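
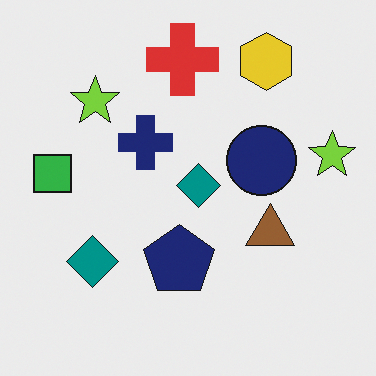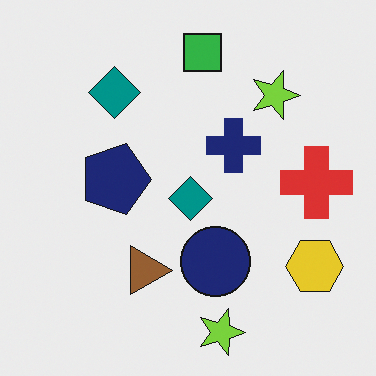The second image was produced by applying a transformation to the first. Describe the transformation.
The image was rotated 90° clockwise.

The yellow hexagon sits in the top-right of the first image and the bottom-right of the second — consistent with a whole-image 90° clockwise rotation.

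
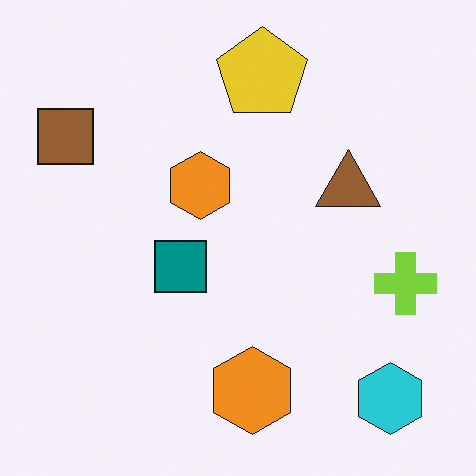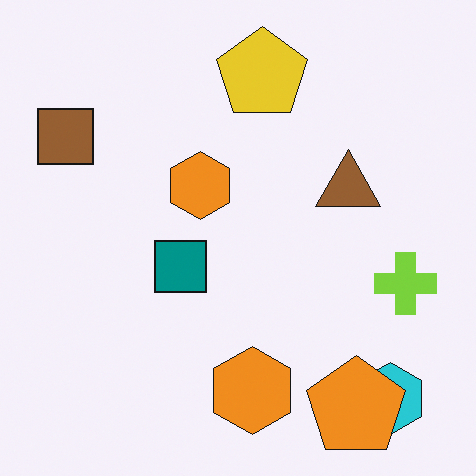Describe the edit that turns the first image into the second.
The transformation is: overlaid with an additional orange pentagon.

An orange pentagon appears in the second image that is absent from the first.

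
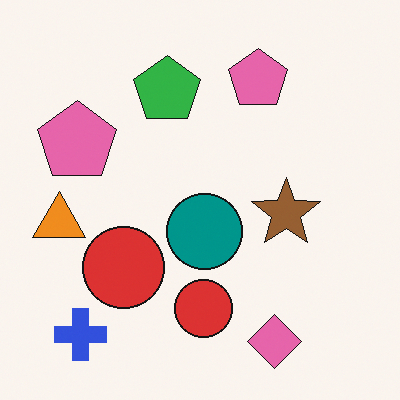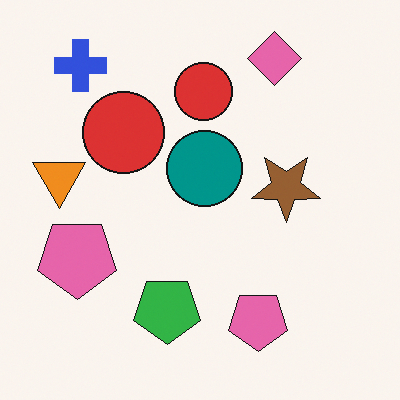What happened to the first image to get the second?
Flipped vertically (top ↔ bottom).

The pink diamond is in the bottom-right of the first image and the top-right of the second — shapes on opposite sides of the horizontal midline have swapped in a mirror flip.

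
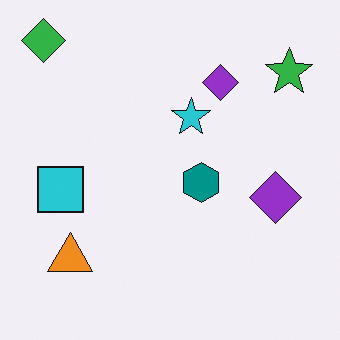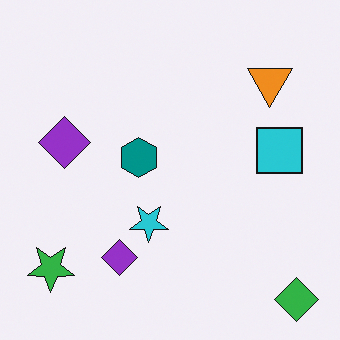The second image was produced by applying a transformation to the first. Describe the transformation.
It was rotated 180°.

The green diamond sits in the top-left of the first image and the bottom-right of the second — consistent with a whole-image 180° rotation.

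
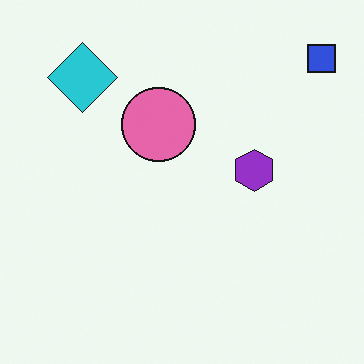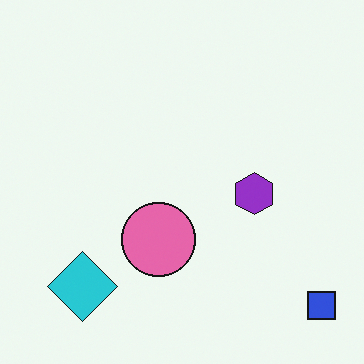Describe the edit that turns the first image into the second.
The transformation is: flipped vertically (top ↔ bottom).

The blue square is in the top-right of the first image and the bottom-right of the second — shapes on opposite sides of the horizontal midline have swapped in a mirror flip.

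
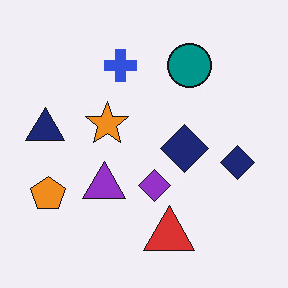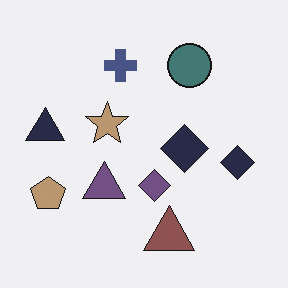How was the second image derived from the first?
The second image is the first heavily desaturated.

All colors are more muted and greyish — a global saturation change.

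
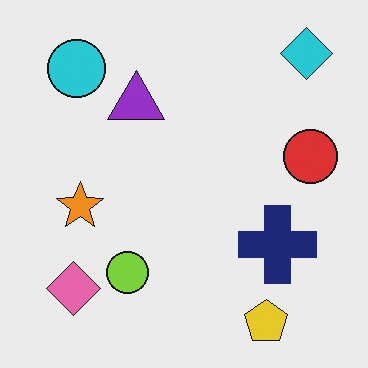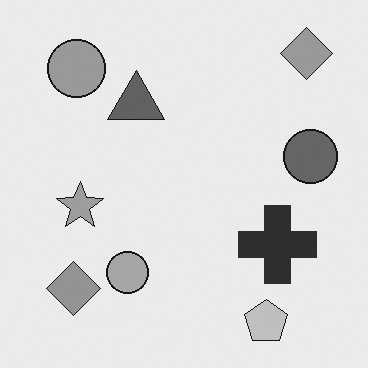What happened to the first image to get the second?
It was converted to grayscale.

All color is removed — every shape is now a shade of grey.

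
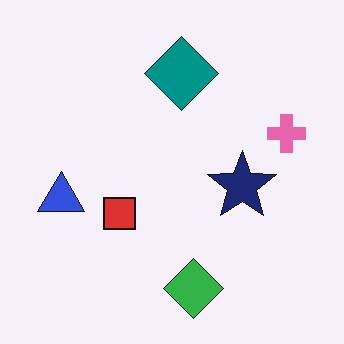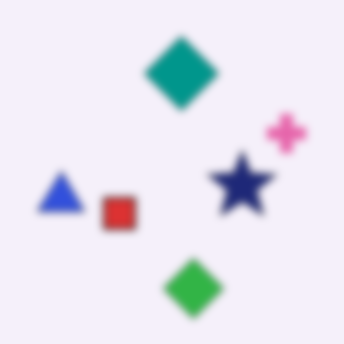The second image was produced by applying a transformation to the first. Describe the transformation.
The transformation is: moderately blurred.

Shape edges and outlines are uniformly softened across the whole image.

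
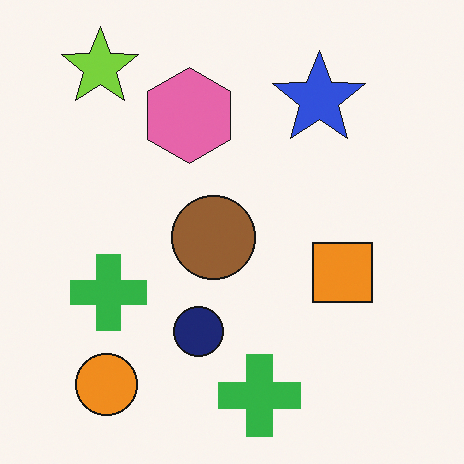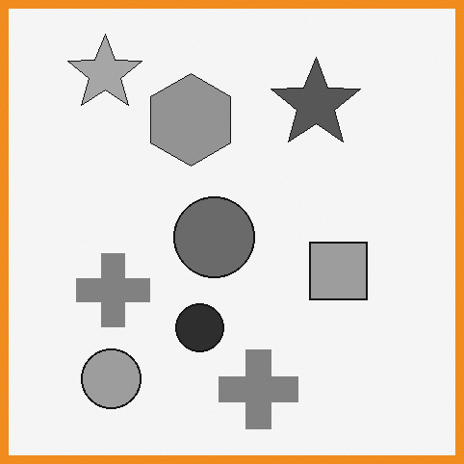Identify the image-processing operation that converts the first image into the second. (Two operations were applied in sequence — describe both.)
It was converted to grayscale, then framed with a orange border.

All color is removed — every shape is now a shade of grey. A solid orange frame runs around the edge of the second image, with the content slightly shrunk inside it.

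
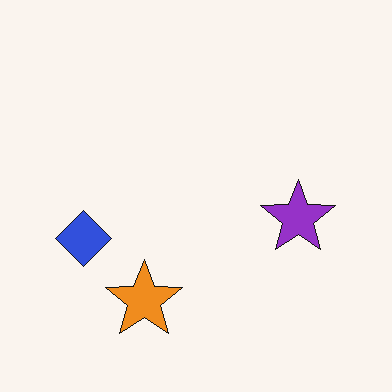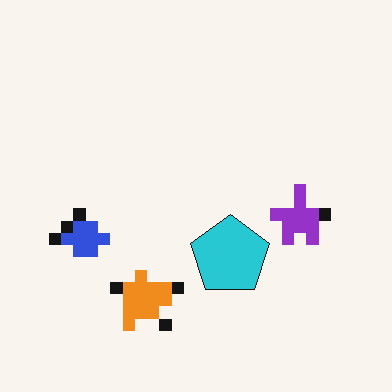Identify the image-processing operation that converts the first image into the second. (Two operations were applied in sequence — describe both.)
This is the original image coarsely pixelated, then overlaid with an additional cyan pentagon.

Shapes are reduced to large square blocks; fine edges and outlines are lost — a downscale-then-upscale (mosaic) effect. A cyan pentagon appears in the second image that is absent from the first.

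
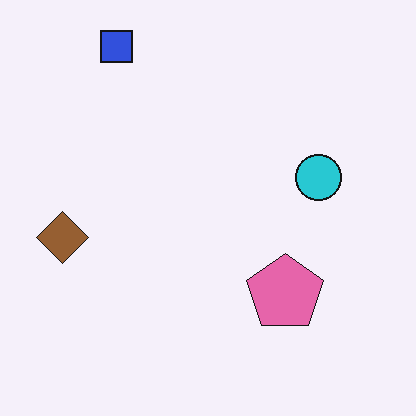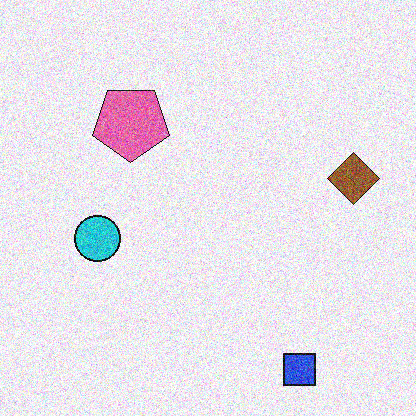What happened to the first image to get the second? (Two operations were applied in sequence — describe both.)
Degraded with heavy additive noise, then rotated 180°.

Random speckle covers the whole image, including the flat background. The blue square sits in the top-left of the first image and the bottom-right of the second — consistent with a whole-image 180° rotation.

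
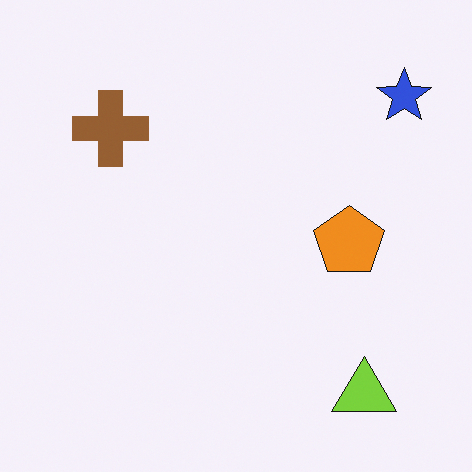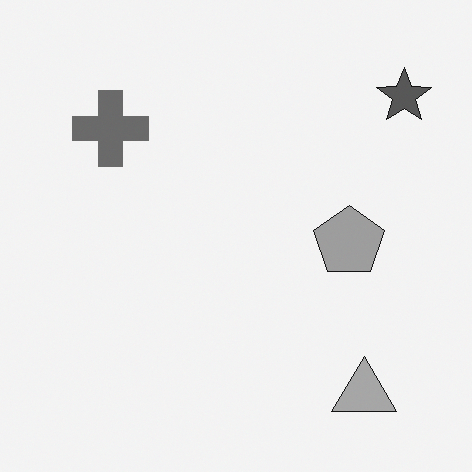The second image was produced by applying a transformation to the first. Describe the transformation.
The transformation is: converted to grayscale.

All color is removed — every shape is now a shade of grey.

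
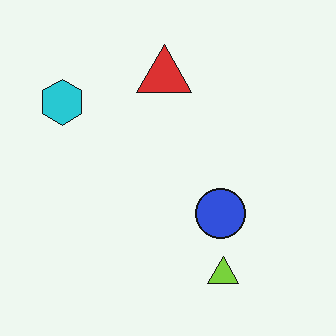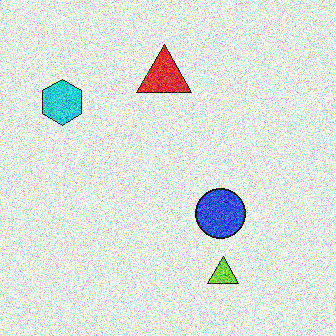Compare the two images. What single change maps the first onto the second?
It was degraded with strong gaussian noise.

Random speckle covers the whole image, including the flat background.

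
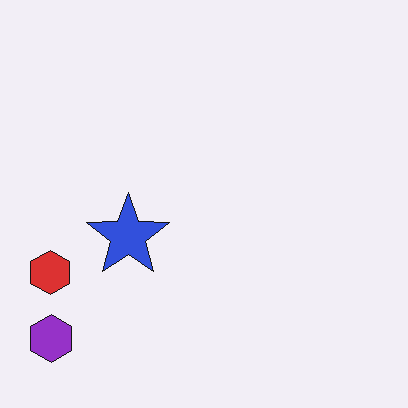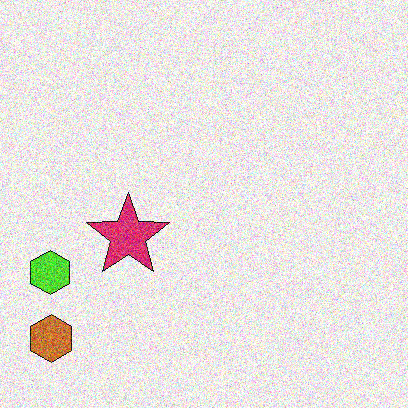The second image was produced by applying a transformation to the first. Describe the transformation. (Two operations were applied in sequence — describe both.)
The transformation is: hue-shifted noticeably, then degraded with a thick layer of grain.

Every shape's color has rotated by the same amount around the hue wheel — a uniform hue shift. Random speckle covers the whole image, including the flat background.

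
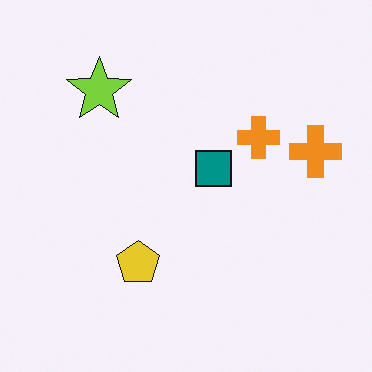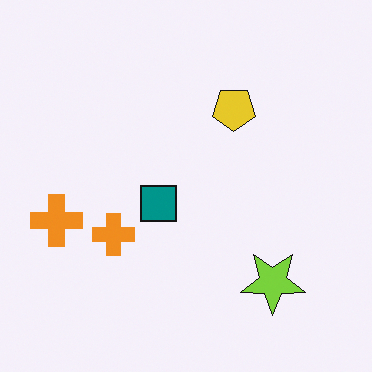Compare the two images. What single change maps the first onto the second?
Rotated 180°.

The lime star sits in the top-left of the first image and the bottom-right of the second — consistent with a whole-image 180° rotation.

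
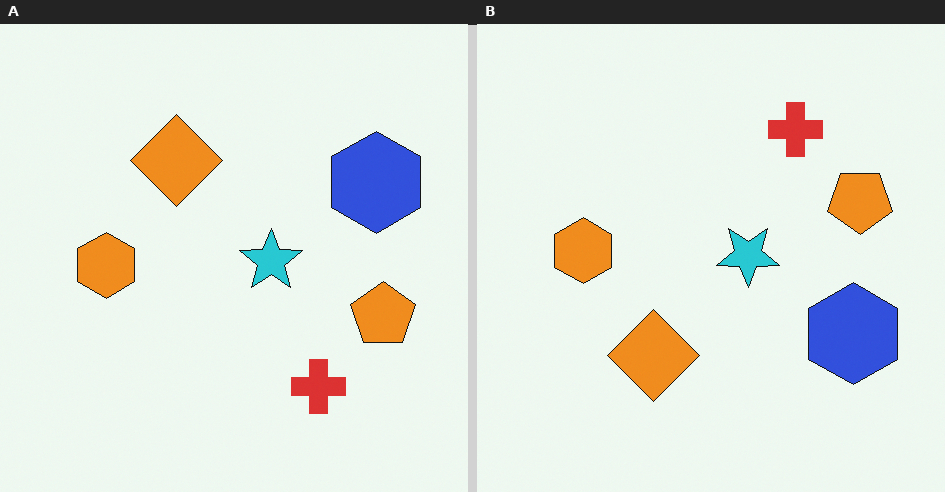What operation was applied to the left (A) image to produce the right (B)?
The transformation is: flipped vertically (top ↔ bottom).

The red cross is in the bottom-right of the left (A) image and the top-right of the right (B) — shapes on opposite sides of the horizontal midline have swapped in a mirror flip.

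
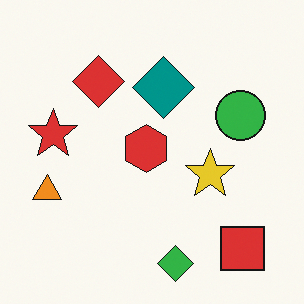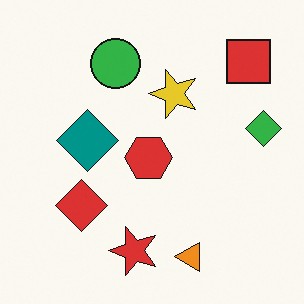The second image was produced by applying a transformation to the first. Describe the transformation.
The image was rotated 90° counter-clockwise.

The red square sits in the bottom-right of the first image and the top-right of the second — consistent with a whole-image 90° counter-clockwise rotation.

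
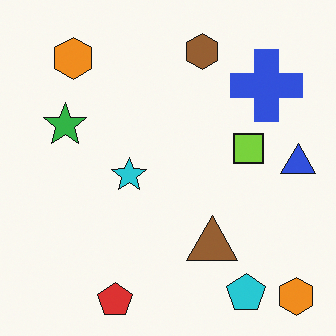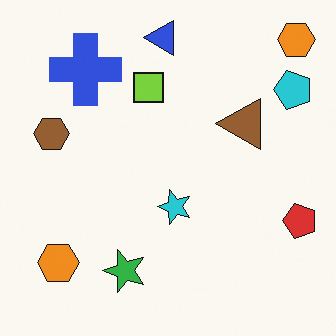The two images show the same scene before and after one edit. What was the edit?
The transformation is: rotated 90° counter-clockwise.

The cyan pentagon sits in the bottom-right of the first image and the top-right of the second — consistent with a whole-image 90° counter-clockwise rotation.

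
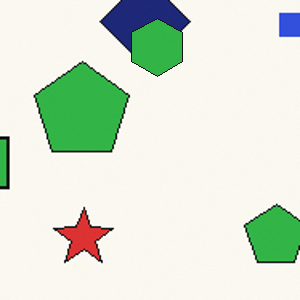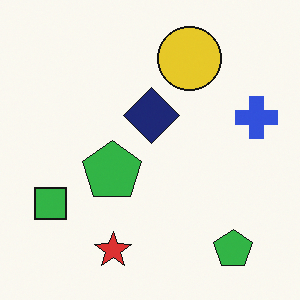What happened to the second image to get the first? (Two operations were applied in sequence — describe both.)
The image was cropped to a modestly smaller region and rescaled, then overlaid with an additional green hexagon.

The visible shapes are larger and the field of view is narrower; shapes near the original edges may be partly or wholly outside the frame — a crop-and-rescale. A green hexagon appears in the first image that is absent from the second.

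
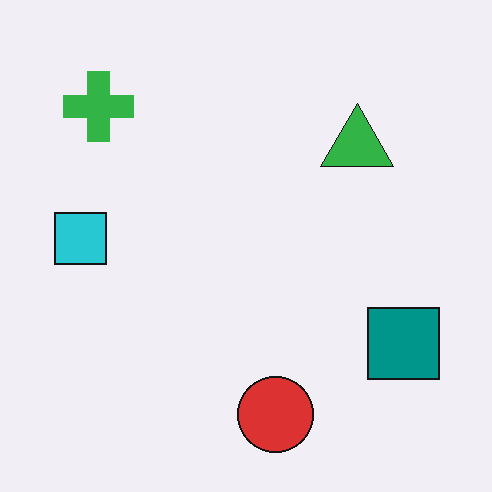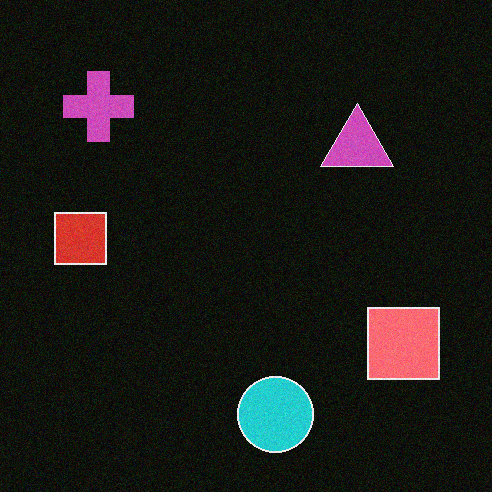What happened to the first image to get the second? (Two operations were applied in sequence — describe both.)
This is the original image degraded with subtle gaussian noise, then color-inverted (negative).

Random speckle covers the whole image, including the flat background. The light background has become dark and every shape's color is its complement — a photographic negative.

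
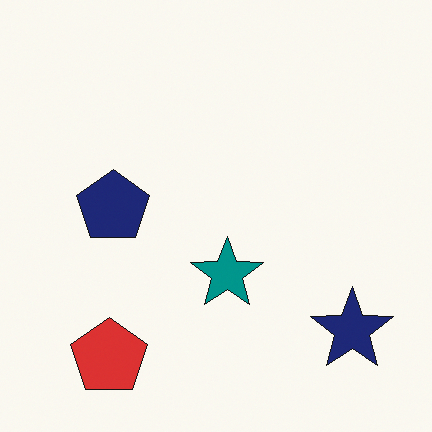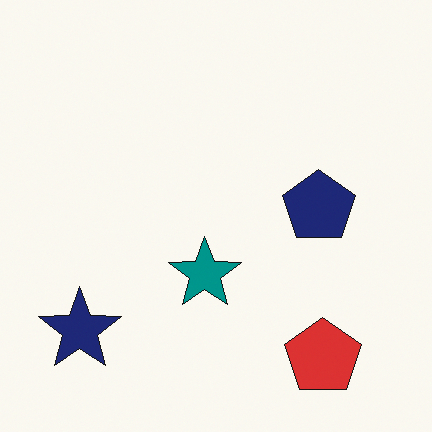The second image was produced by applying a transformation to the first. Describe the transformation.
The second image is the first flipped horizontally (left ↔ right).

The navy star is in the bottom-right of the first image and the bottom-left of the second — shapes on opposite sides of the vertical midline have swapped in a mirror flip.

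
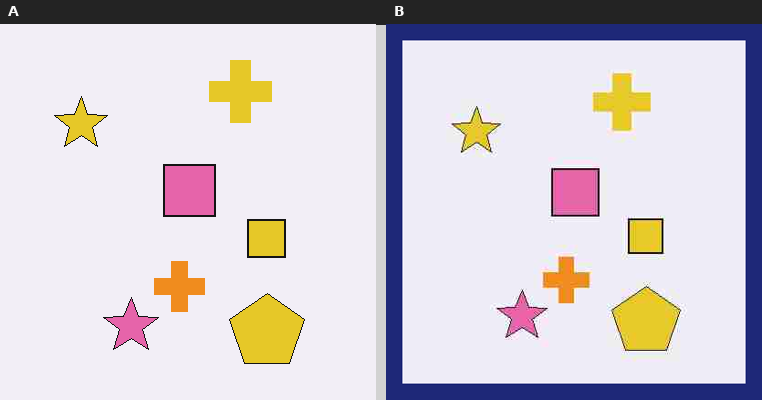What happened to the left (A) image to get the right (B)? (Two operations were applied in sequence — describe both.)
It was heavily JPEG-compressed with obvious blocking artifacts, then framed with a navy border.

Blocky 8×8 compression artifacts appear around shape edges and the flat background shows ringing — characteristic JPEG degradation. A solid navy frame runs around the edge of the right (B) image, with the content slightly shrunk inside it.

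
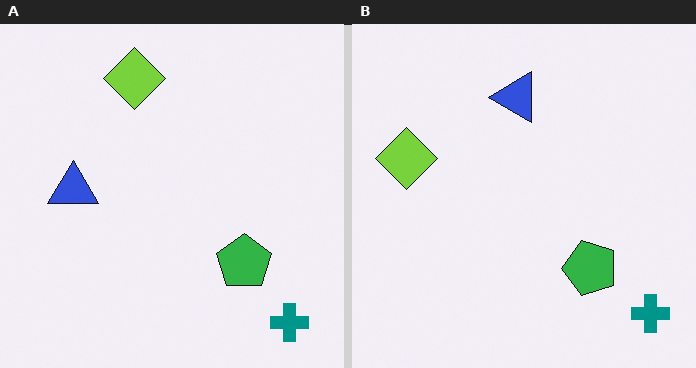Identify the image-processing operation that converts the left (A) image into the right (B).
The right (B) image is the left (A) transposed (reflected across the top-left ↔ bottom-right diagonal).

Shapes have swapped their row and column positions — what was in the top-right is now in the bottom-left — a diagonal reflection.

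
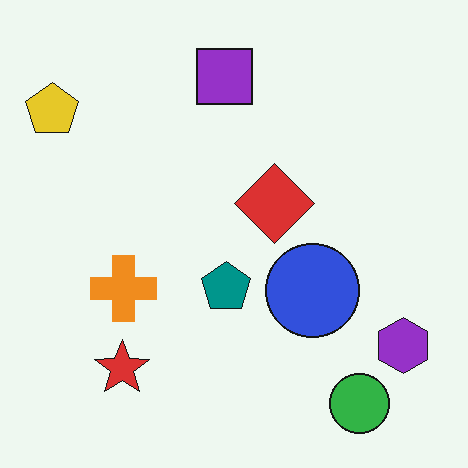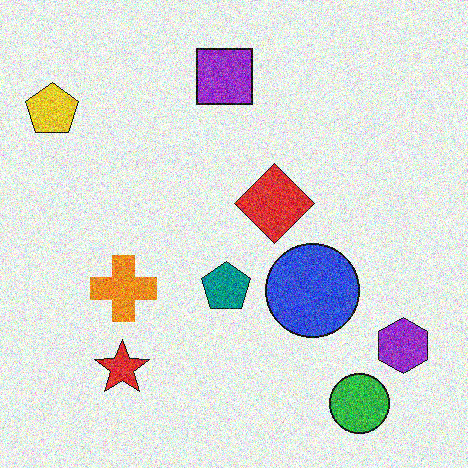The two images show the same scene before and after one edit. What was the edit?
The second image is the first degraded with a thick layer of grain.

Random speckle covers the whole image, including the flat background.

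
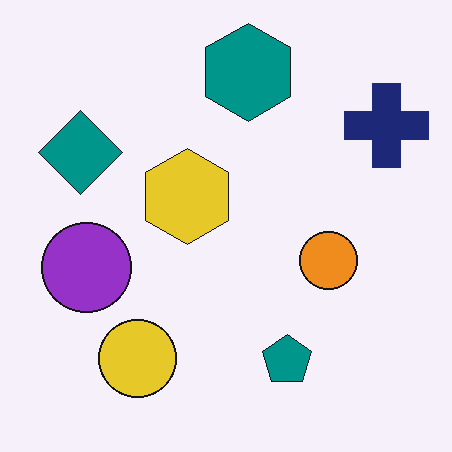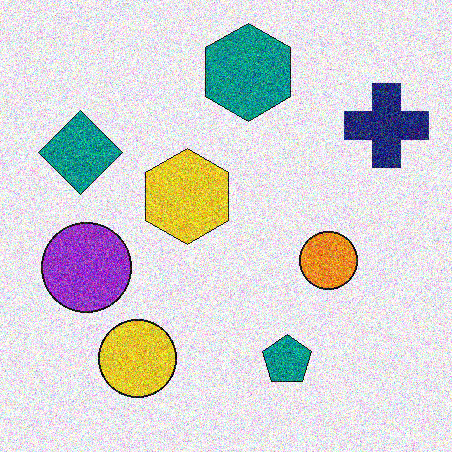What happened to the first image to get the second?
Degraded with strong gaussian noise.

Random speckle covers the whole image, including the flat background.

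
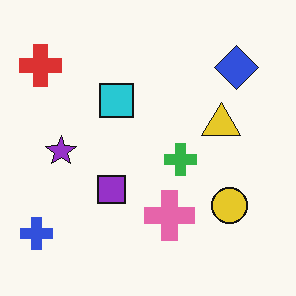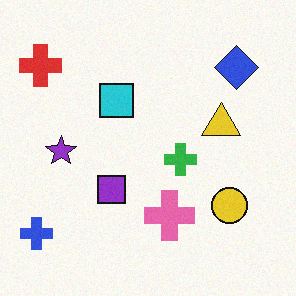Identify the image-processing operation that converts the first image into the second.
It was degraded with subtle gaussian noise.

Random speckle covers the whole image, including the flat background.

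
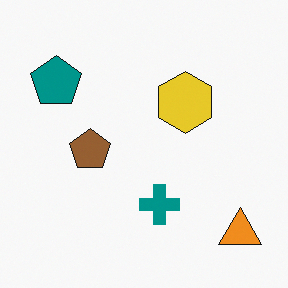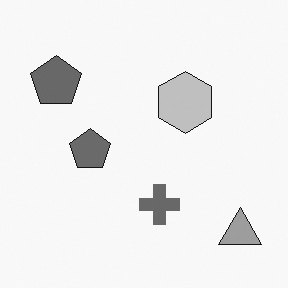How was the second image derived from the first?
The image was converted to grayscale.

All color is removed — every shape is now a shade of grey.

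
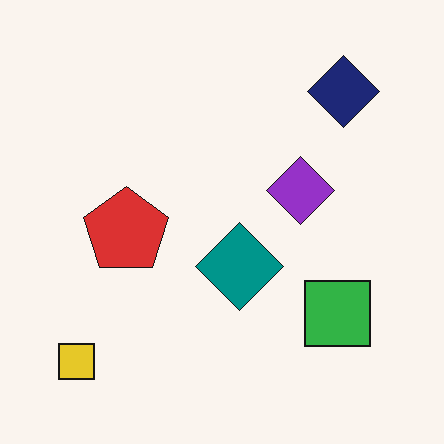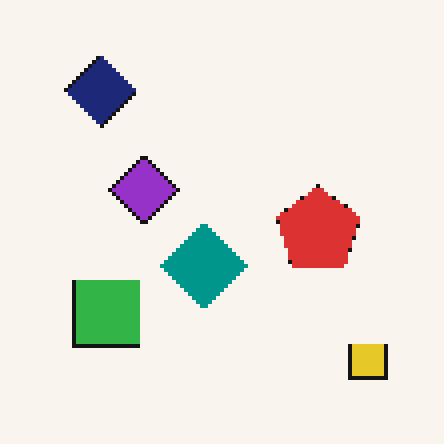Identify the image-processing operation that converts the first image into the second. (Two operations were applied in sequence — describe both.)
The image was lightly pixelated (a mild mosaic effect), then flipped horizontally (left ↔ right).

Shapes are reduced to large square blocks; fine edges and outlines are lost — a downscale-then-upscale (mosaic) effect. The yellow square is in the bottom-left of the first image and the bottom-right of the second — shapes on opposite sides of the vertical midline have swapped in a mirror flip.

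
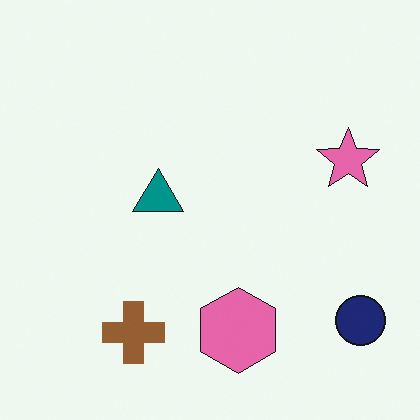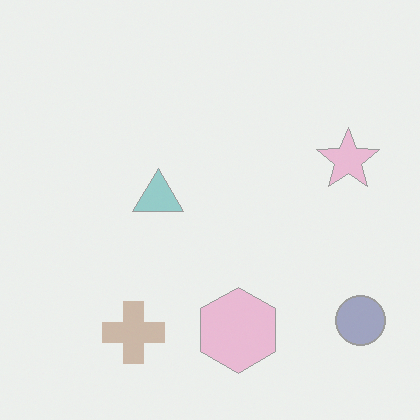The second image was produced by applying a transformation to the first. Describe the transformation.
This is the original image washed out (contrast reduced).

Tones are pushed toward mid-grey across the whole image — a global contrast change.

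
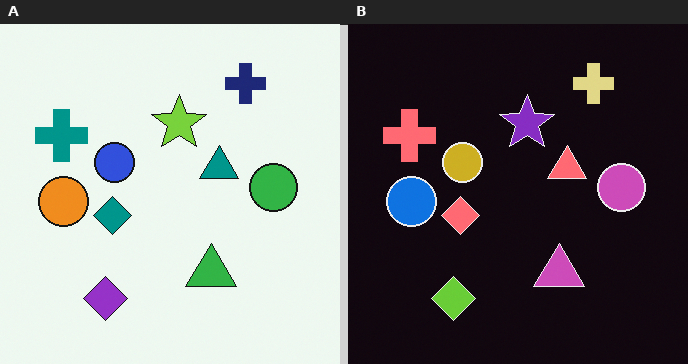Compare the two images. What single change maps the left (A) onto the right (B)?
The image was color-inverted (negative).

The light background has become dark and every shape's color is its complement — a photographic negative.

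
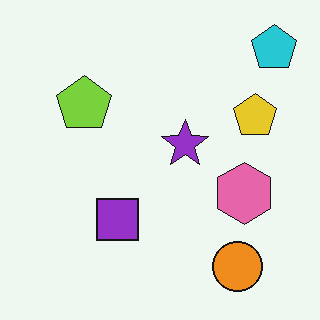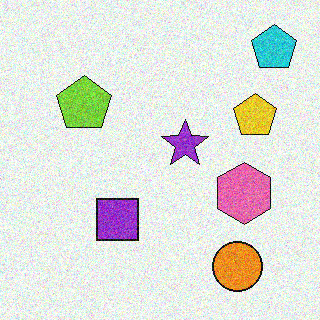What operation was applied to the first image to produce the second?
It was degraded with moderate additive noise.

Random speckle covers the whole image, including the flat background.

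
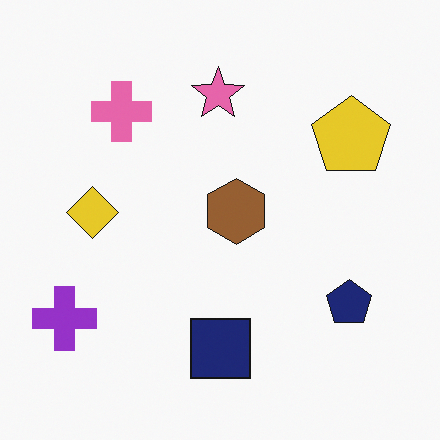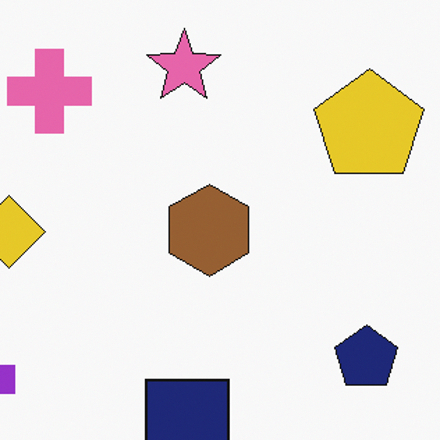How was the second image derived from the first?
This is the original image cropped to a modestly smaller region and rescaled.

The visible shapes are larger and the field of view is narrower; shapes near the original edges may be partly or wholly outside the frame — a crop-and-rescale.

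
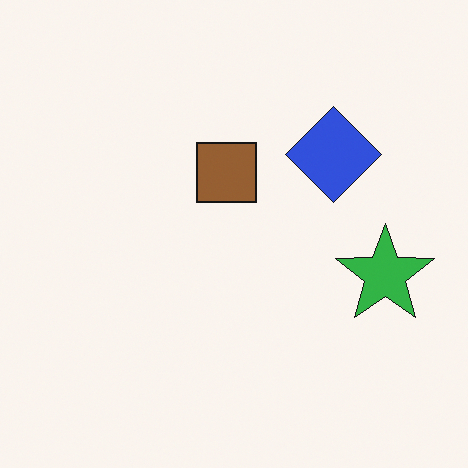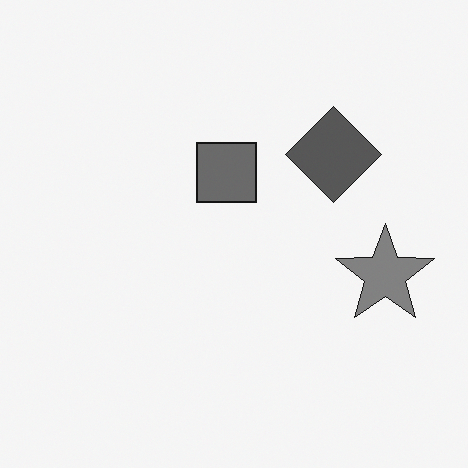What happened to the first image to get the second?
This is the original image converted to grayscale.

All color is removed — every shape is now a shade of grey.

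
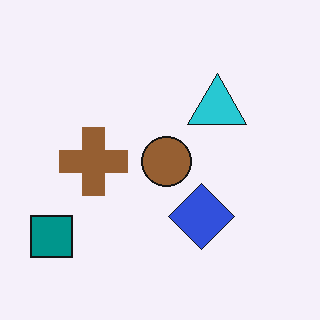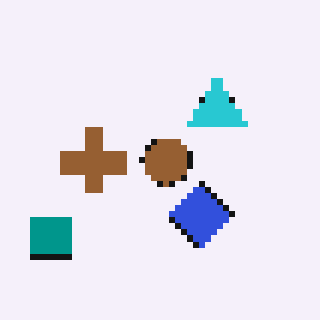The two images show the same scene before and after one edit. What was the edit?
It was pixelated into visible square blocks.

Shapes are reduced to large square blocks; fine edges and outlines are lost — a downscale-then-upscale (mosaic) effect.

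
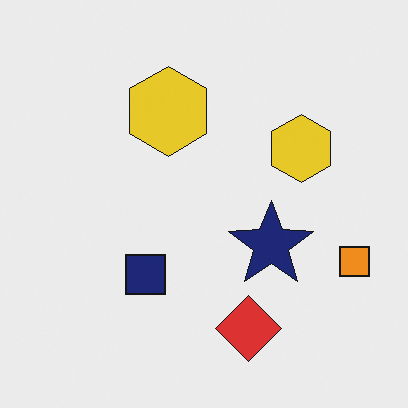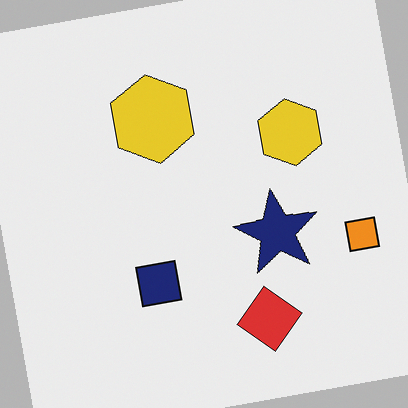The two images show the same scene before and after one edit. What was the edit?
Rotated counter-clockwise by a small amount.

Every shape is tilted by the same angle and the image corners show triangular fill wedges — a whole-image rotation by a non-right angle.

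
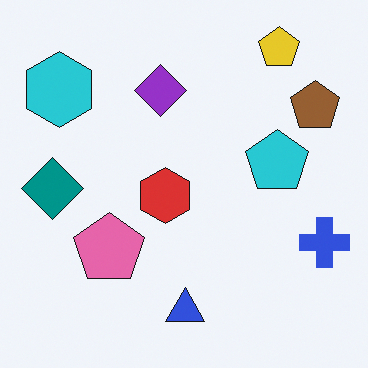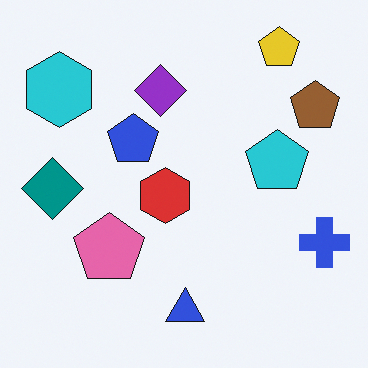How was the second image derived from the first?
This is the original image overlaid with an additional blue pentagon.

A blue pentagon appears in the second image that is absent from the first.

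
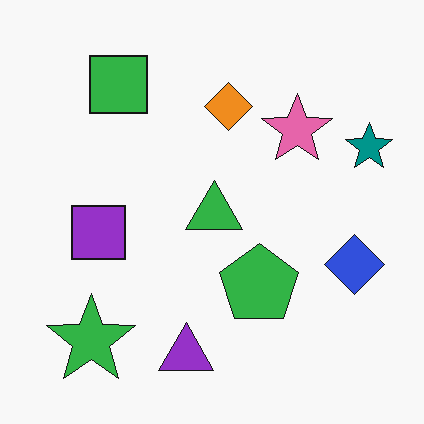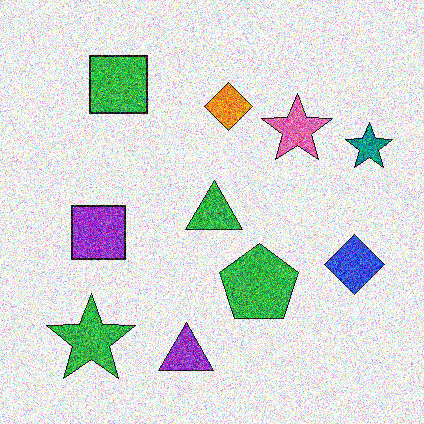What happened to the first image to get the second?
The second image is the first degraded with a thick layer of grain.

Random speckle covers the whole image, including the flat background.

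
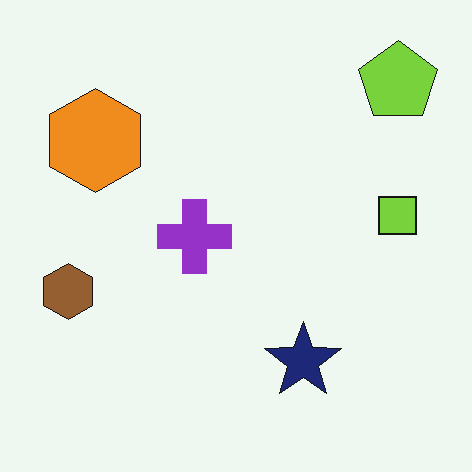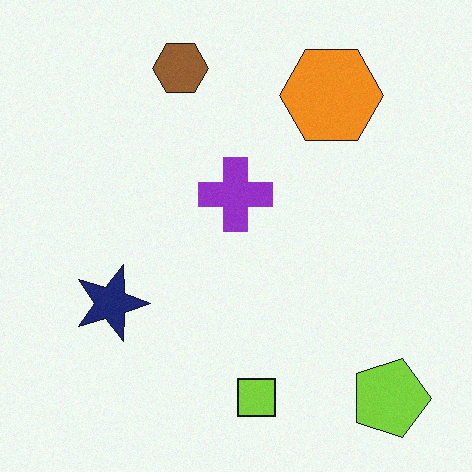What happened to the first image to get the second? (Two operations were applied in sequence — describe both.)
It was rotated 90° clockwise, then degraded with a light layer of grain.

The lime pentagon sits in the top-right of the first image and the bottom-right of the second — consistent with a whole-image 90° clockwise rotation. Random speckle covers the whole image, including the flat background.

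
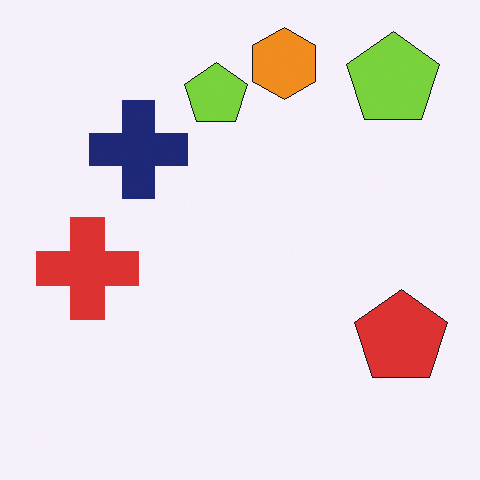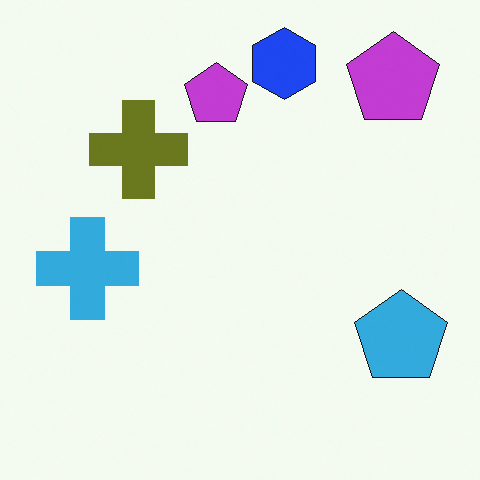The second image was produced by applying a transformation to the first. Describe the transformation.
The image was hue-shifted by a large amount.

Every shape's color has rotated by the same amount around the hue wheel — a uniform hue shift.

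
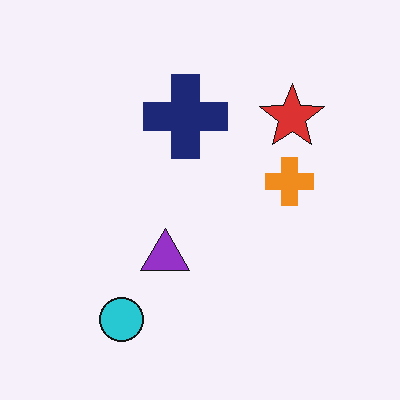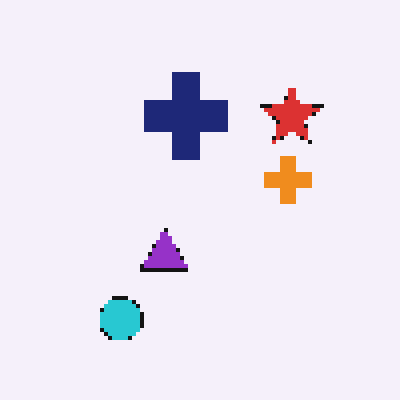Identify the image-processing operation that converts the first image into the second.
Lightly pixelated (a mild mosaic effect).

Shapes are reduced to large square blocks; fine edges and outlines are lost — a downscale-then-upscale (mosaic) effect.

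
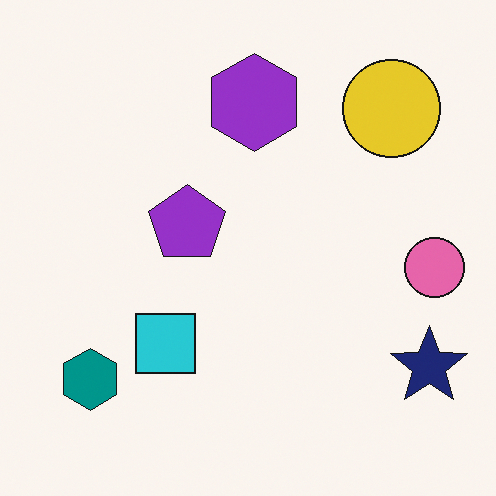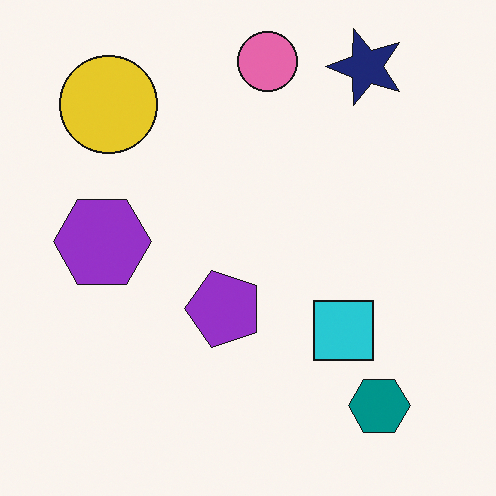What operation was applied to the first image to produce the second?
The transformation is: rotated 90° counter-clockwise.

The navy star sits in the bottom-right of the first image and the top-right of the second — consistent with a whole-image 90° counter-clockwise rotation.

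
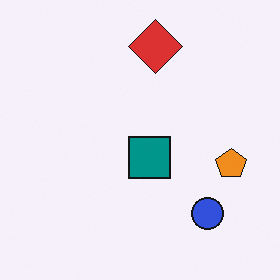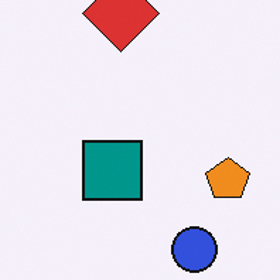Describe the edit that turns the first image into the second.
Cropped to a modestly smaller region and rescaled.

The visible shapes are larger and the field of view is narrower; shapes near the original edges may be partly or wholly outside the frame — a crop-and-rescale.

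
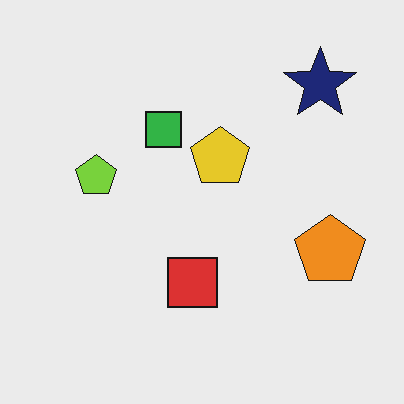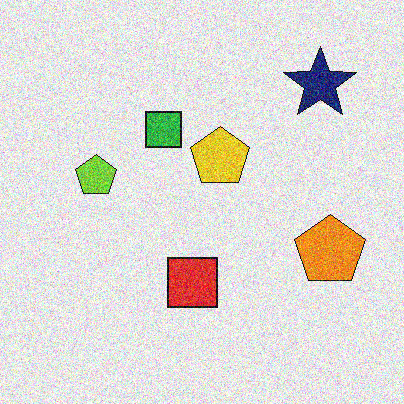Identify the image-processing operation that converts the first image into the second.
The transformation is: degraded with strong gaussian noise.

Random speckle covers the whole image, including the flat background.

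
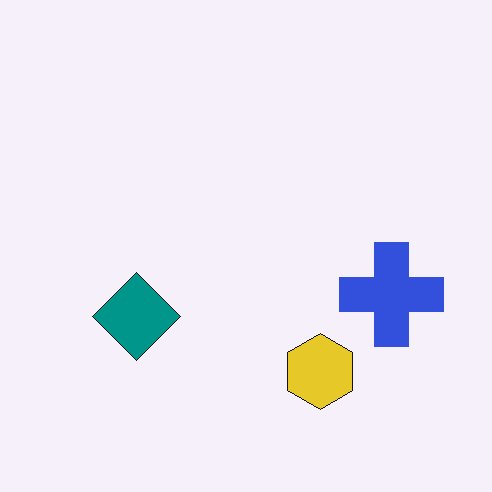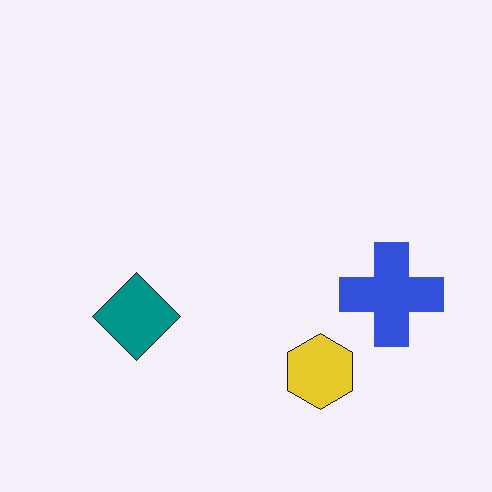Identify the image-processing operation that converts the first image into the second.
This is the original image JPEG-compressed with visible artifacts.

Blocky 8×8 compression artifacts appear around shape edges and the flat background shows ringing — characteristic JPEG degradation.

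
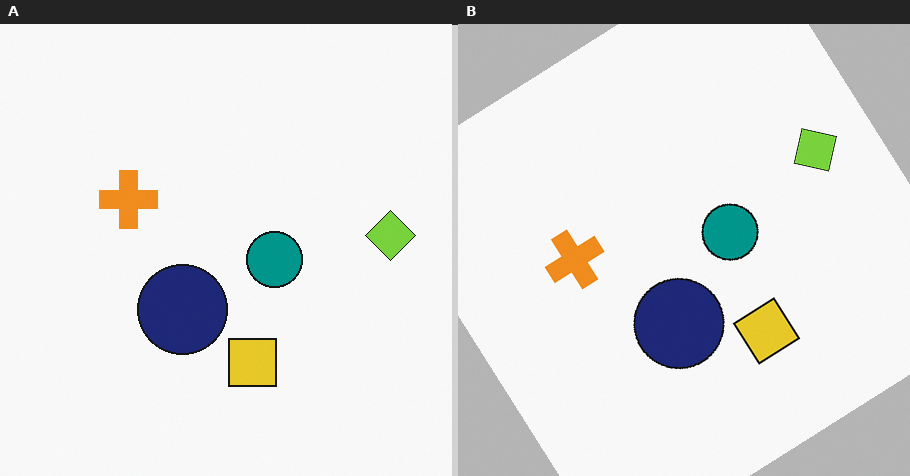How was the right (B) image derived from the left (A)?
It was rotated counter-clockwise by a large amount — several tens of degrees.

Every shape is tilted by the same angle and the image corners show triangular fill wedges — a whole-image rotation by a non-right angle.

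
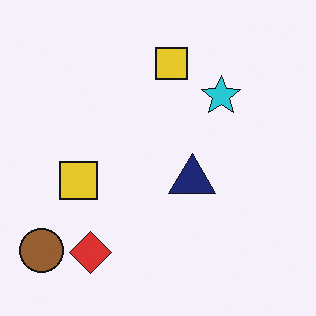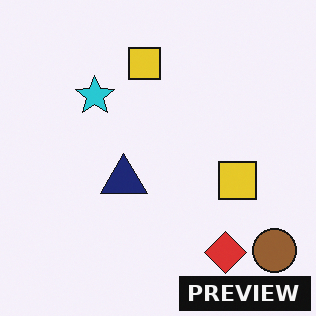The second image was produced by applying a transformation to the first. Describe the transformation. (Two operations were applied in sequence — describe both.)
This is the original image flipped horizontally (left ↔ right), then watermarked with the text "PREVIEW" in the lower-right corner.

The brown circle is in the bottom-left of the first image and the bottom-right of the second — shapes on opposite sides of the vertical midline have swapped in a mirror flip. A dark label reading "PREVIEW" appears in the lower-right corner.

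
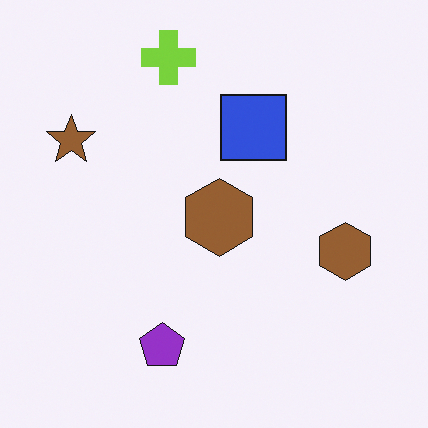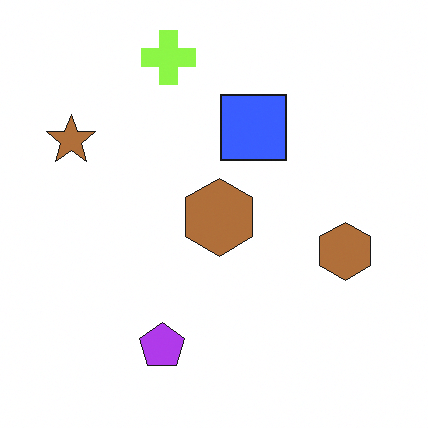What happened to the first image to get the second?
It was brightened a little.

Every pixel — background and shapes alike — is uniformly brightened.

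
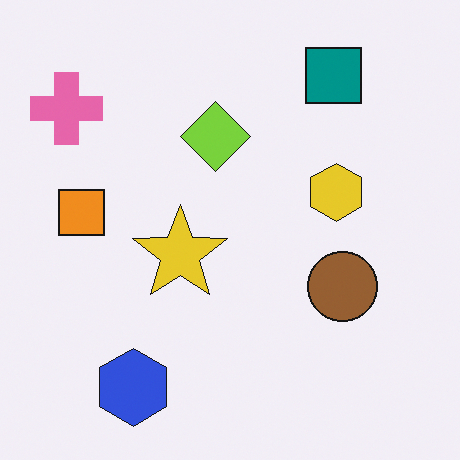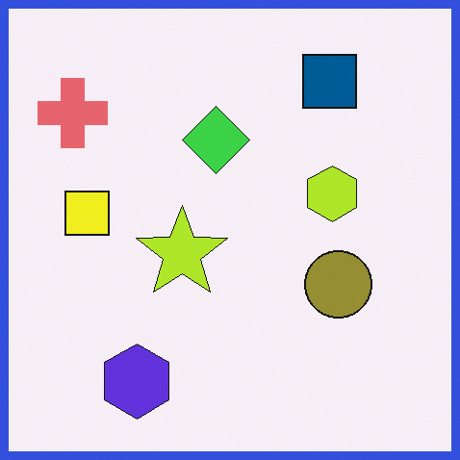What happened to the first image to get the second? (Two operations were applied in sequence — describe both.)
It was hue-shifted by a small amount, then framed with a blue border.

Every shape's color has rotated by the same amount around the hue wheel — a uniform hue shift. A solid blue frame runs around the edge of the second image, with the content slightly shrunk inside it.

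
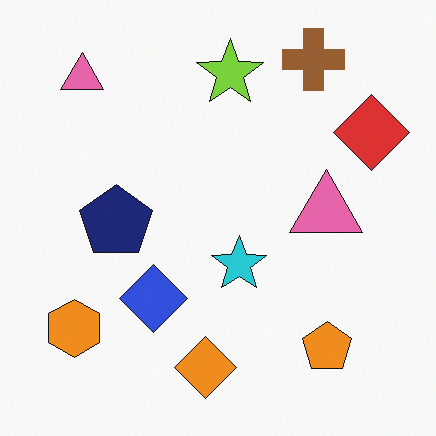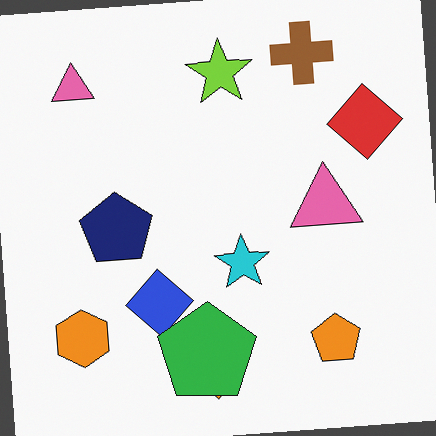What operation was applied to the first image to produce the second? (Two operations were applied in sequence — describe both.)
Rotated counter-clockwise by a small amount, then overlaid with an additional green pentagon.

Every shape is tilted by the same angle and the image corners show triangular fill wedges — a whole-image rotation by a non-right angle. A green pentagon appears in the second image that is absent from the first.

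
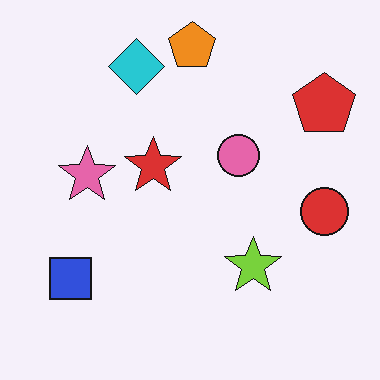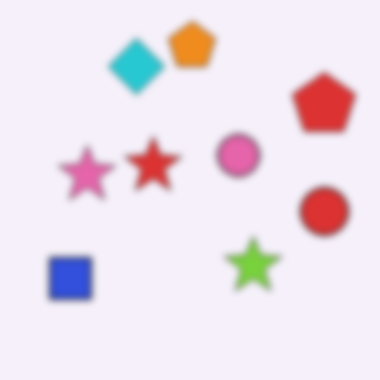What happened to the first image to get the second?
Noticeably gaussian-blurred.

Shape edges and outlines are uniformly softened across the whole image.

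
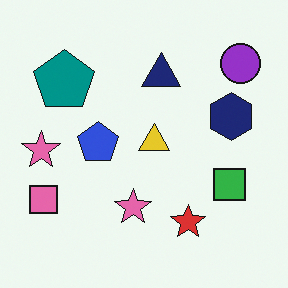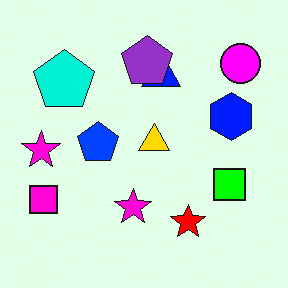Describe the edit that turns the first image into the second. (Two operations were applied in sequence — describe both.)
The image was heavily oversaturated, then overlaid with an additional purple pentagon.

All colors are more vivid — a global saturation change. A purple pentagon appears in the second image that is absent from the first.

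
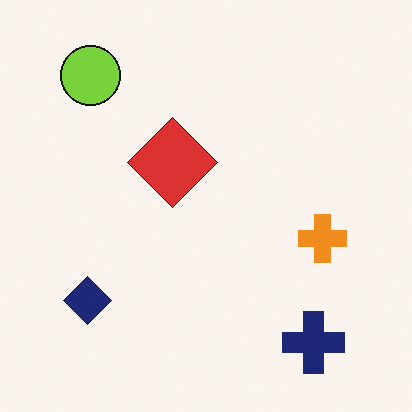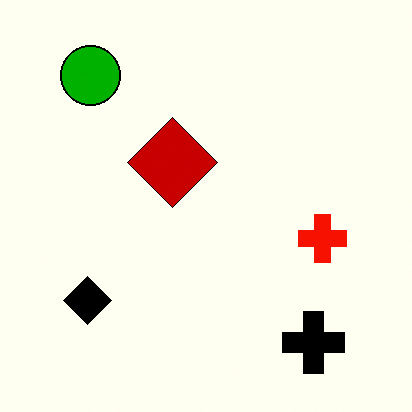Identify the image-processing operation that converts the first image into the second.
This is the original image given much higher contrast.

Tones are pushed away from mid-grey across the whole image — a global contrast change.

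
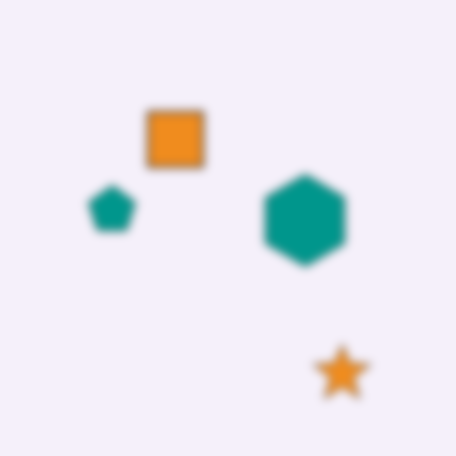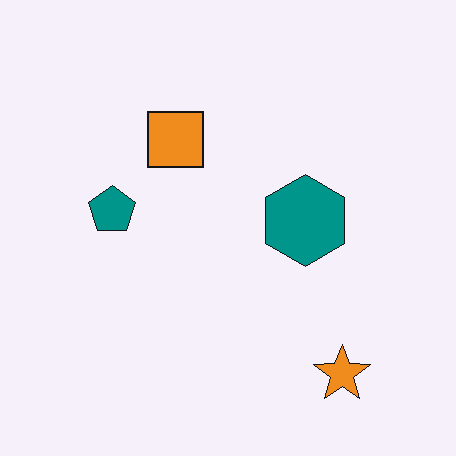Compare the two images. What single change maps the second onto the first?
Noticeably gaussian-blurred.

Shape edges and outlines are uniformly softened across the whole image.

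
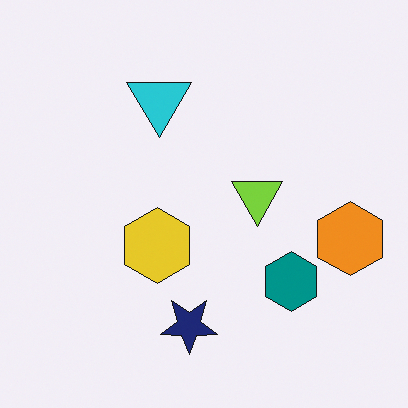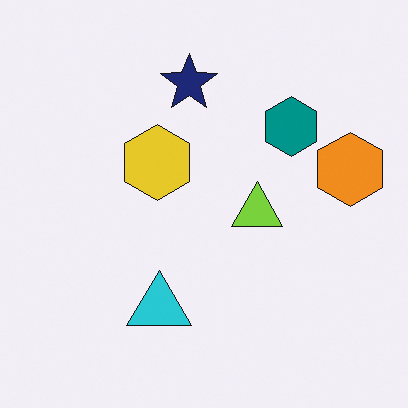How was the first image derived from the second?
The first image is the second flipped vertically (top ↔ bottom).

The navy star is in the top of the second image and the bottom of the first — shapes on opposite sides of the horizontal midline have swapped in a mirror flip.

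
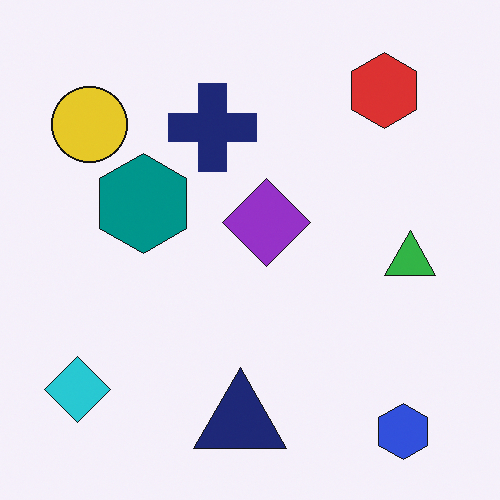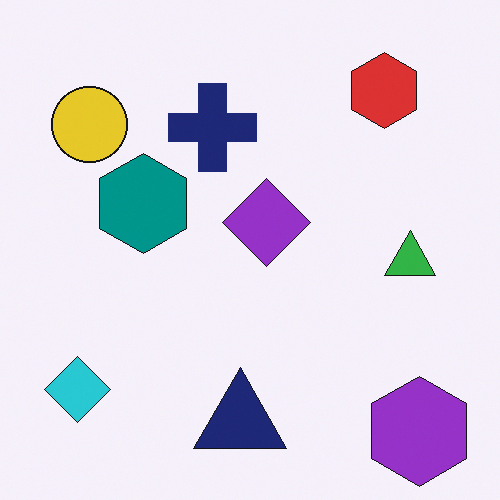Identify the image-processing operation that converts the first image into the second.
This is the original image overlaid with an additional purple hexagon.

A purple hexagon appears in the second image that is absent from the first.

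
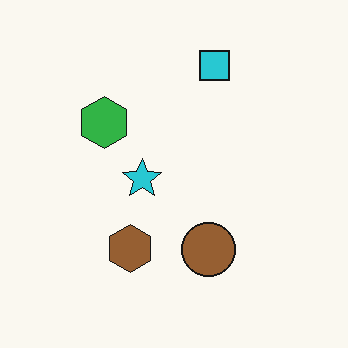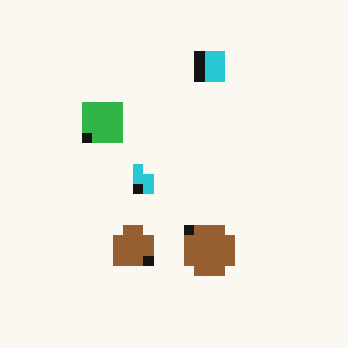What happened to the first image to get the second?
The transformation is: heavily pixelated into large blocks.

Shapes are reduced to large square blocks; fine edges and outlines are lost — a downscale-then-upscale (mosaic) effect.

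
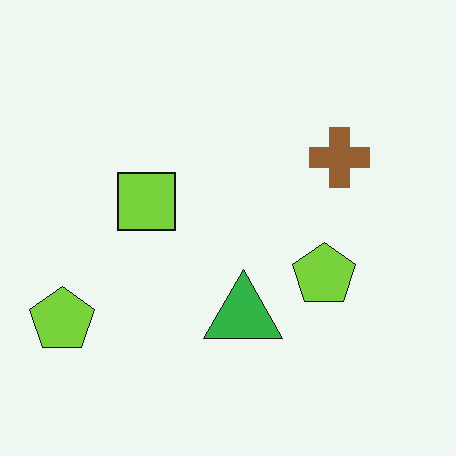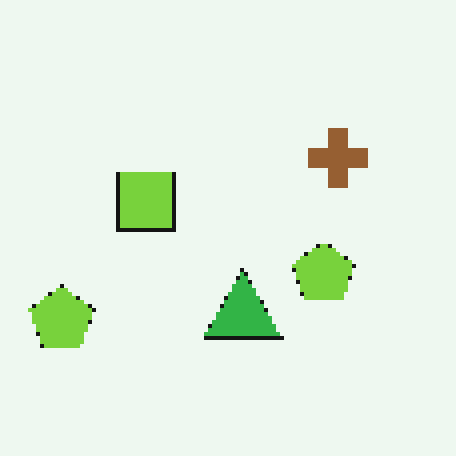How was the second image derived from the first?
Mildly pixelated.

Shapes are reduced to large square blocks; fine edges and outlines are lost — a downscale-then-upscale (mosaic) effect.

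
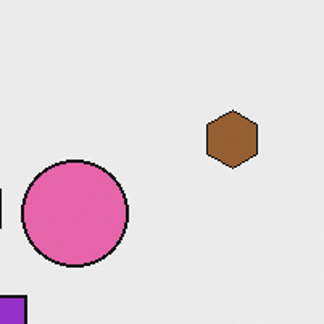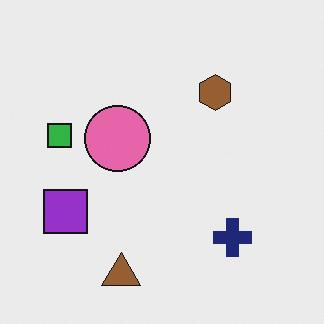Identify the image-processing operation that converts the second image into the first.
The image was cropped to a modestly smaller region and rescaled.

The visible shapes are larger and the field of view is narrower; shapes near the original edges may be partly or wholly outside the frame — a crop-and-rescale.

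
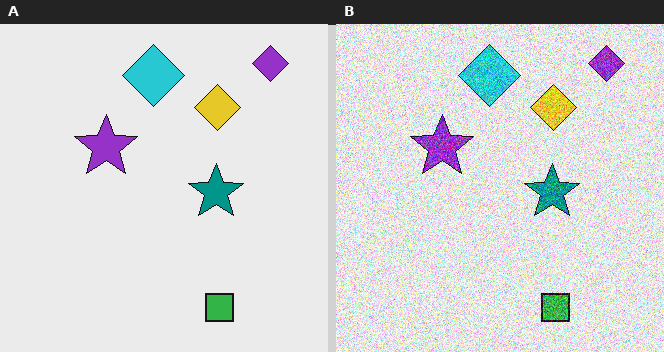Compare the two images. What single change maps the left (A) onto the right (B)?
Degraded with strong gaussian noise.

Random speckle covers the whole image, including the flat background.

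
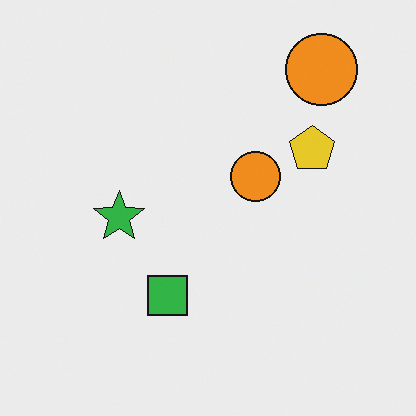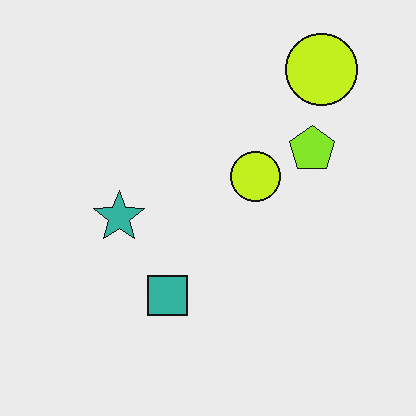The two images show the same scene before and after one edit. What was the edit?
The transformation is: hue-shifted by a small amount.

Every shape's color has rotated by the same amount around the hue wheel — a uniform hue shift.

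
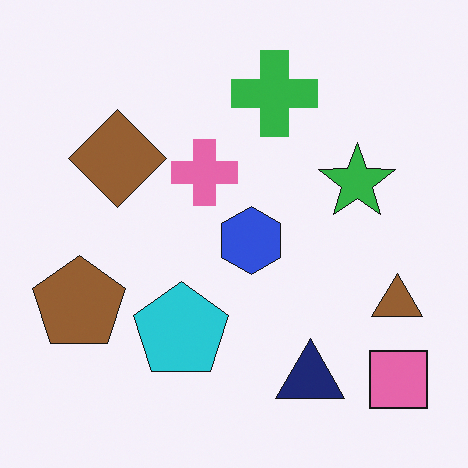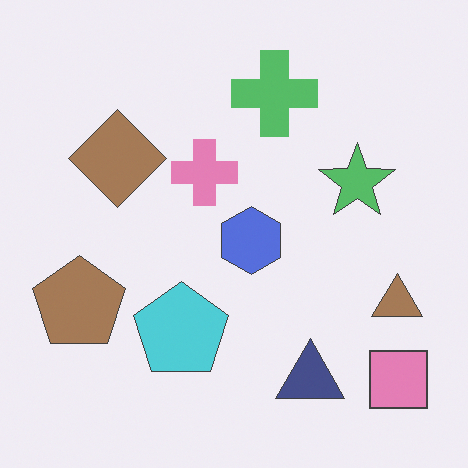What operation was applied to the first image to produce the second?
The transformation is: given slightly reduced contrast.

Tones are pushed toward mid-grey across the whole image — a global contrast change.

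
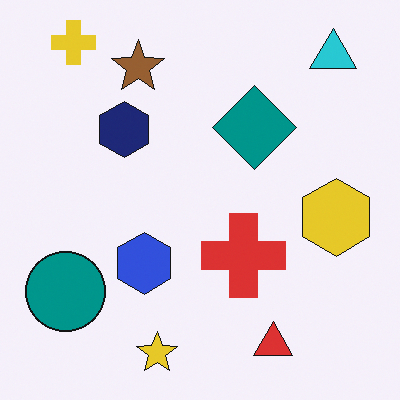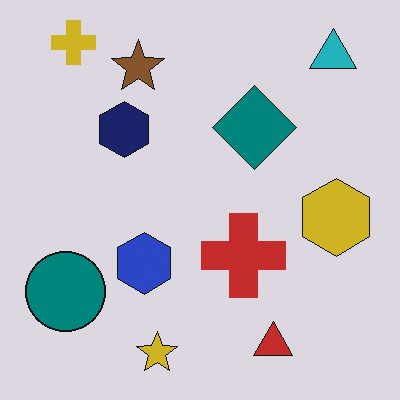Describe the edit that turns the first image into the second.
This is the original image darkened a little.

Every pixel — background and shapes alike — is uniformly darkened.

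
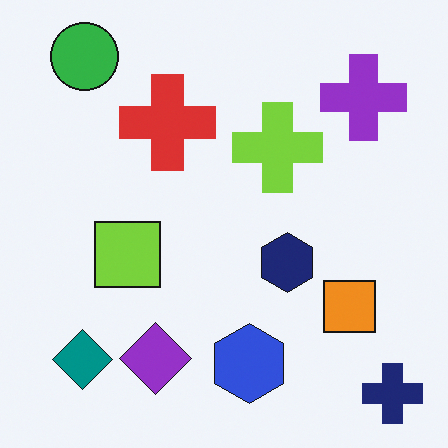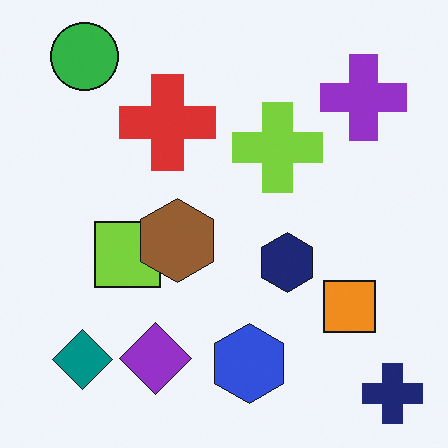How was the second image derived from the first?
This is the original image overlaid with an additional brown hexagon.

A brown hexagon appears in the second image that is absent from the first.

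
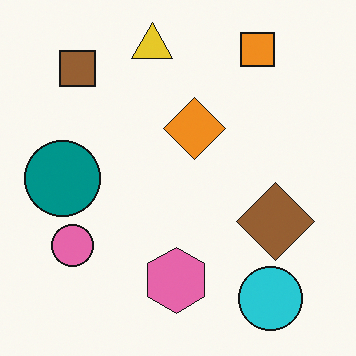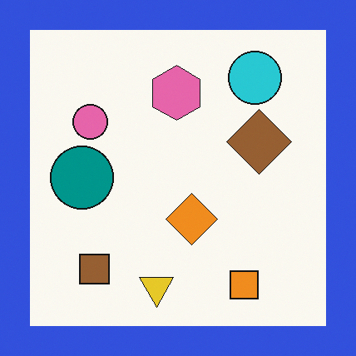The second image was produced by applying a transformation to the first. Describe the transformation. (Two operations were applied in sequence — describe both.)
The image was flipped vertically (top ↔ bottom), then framed with a blue border.

The yellow triangle is in the top of the first image and the bottom of the second — shapes on opposite sides of the horizontal midline have swapped in a mirror flip. A solid blue frame runs around the edge of the second image, with the content slightly shrunk inside it.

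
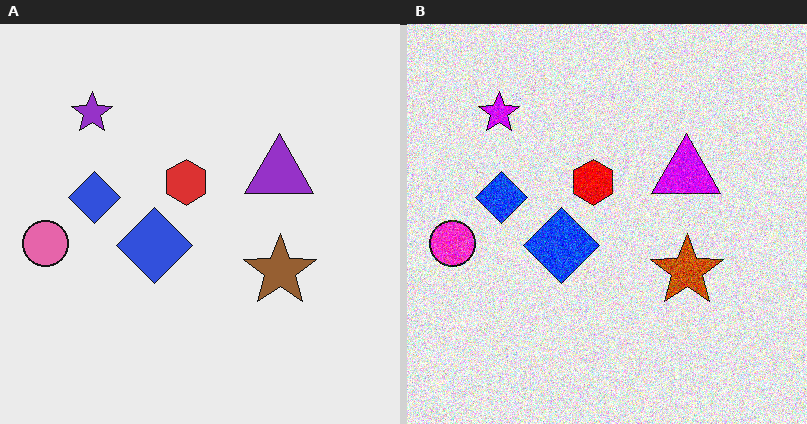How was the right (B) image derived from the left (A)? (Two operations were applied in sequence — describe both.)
The image was heavily oversaturated, then degraded with strong gaussian noise.

All colors are more vivid — a global saturation change. Random speckle covers the whole image, including the flat background.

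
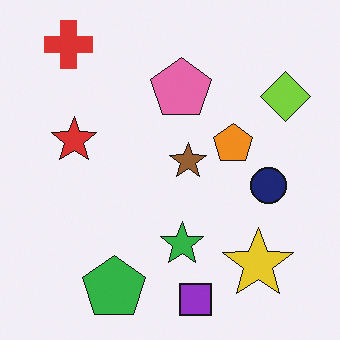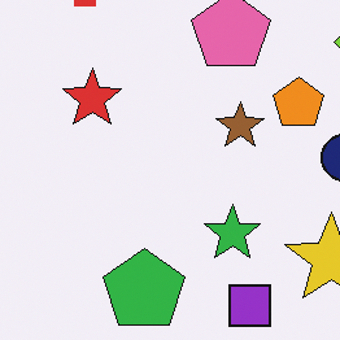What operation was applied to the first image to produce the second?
Cropped slightly and scaled back up.

The visible shapes are larger and the field of view is narrower; shapes near the original edges may be partly or wholly outside the frame — a crop-and-rescale.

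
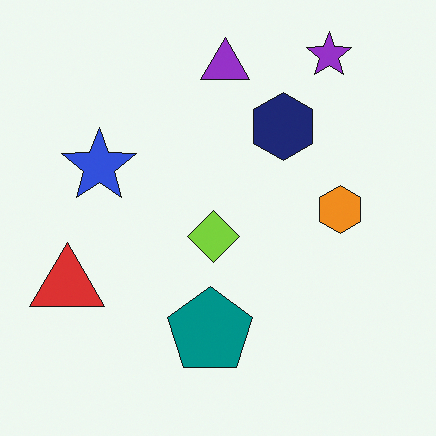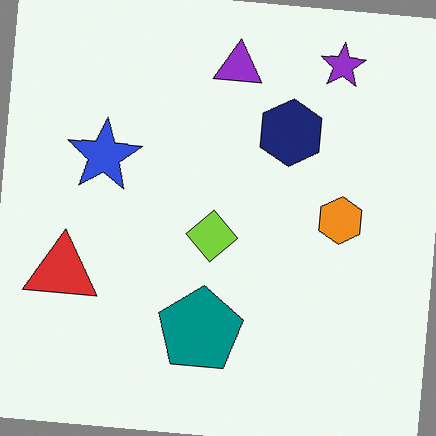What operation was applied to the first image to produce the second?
It was rotated clockwise by a small amount.

Every shape is tilted by the same angle and the image corners show triangular fill wedges — a whole-image rotation by a non-right angle.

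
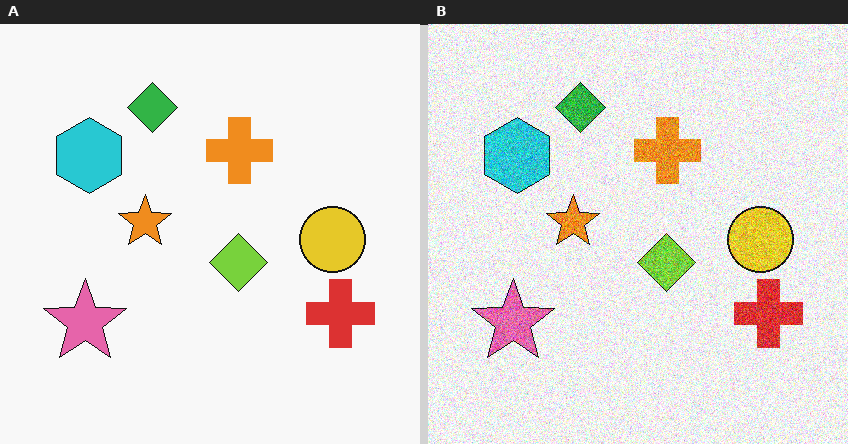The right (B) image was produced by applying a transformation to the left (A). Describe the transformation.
Degraded with heavy additive noise.

Random speckle covers the whole image, including the flat background.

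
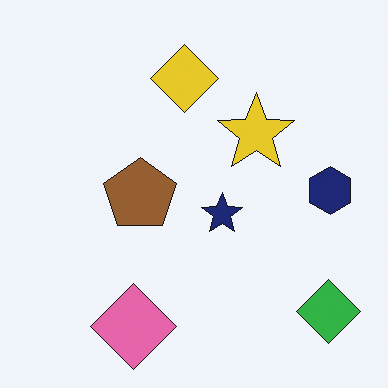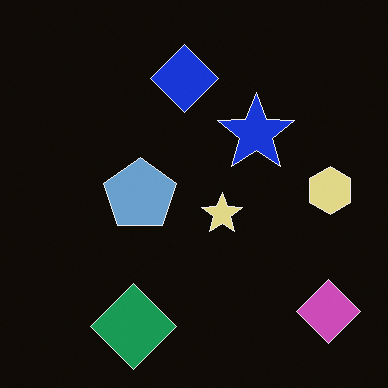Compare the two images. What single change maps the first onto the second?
This is the original image color-inverted (negative).

The light background has become dark and every shape's color is its complement — a photographic negative.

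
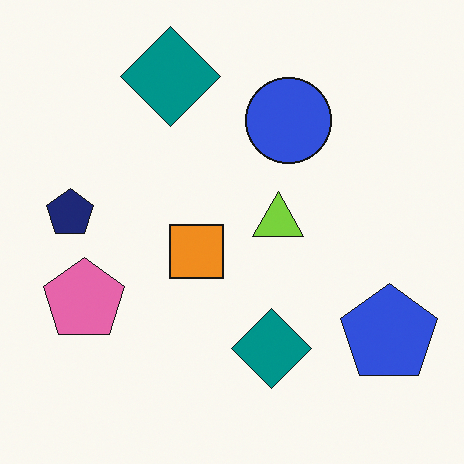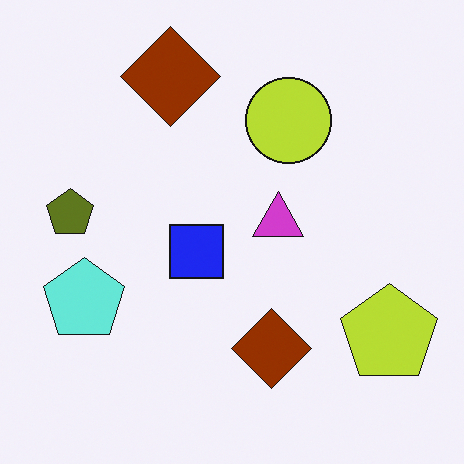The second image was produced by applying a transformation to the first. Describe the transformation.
Hue-shifted by a large amount.

Every shape's color has rotated by the same amount around the hue wheel — a uniform hue shift.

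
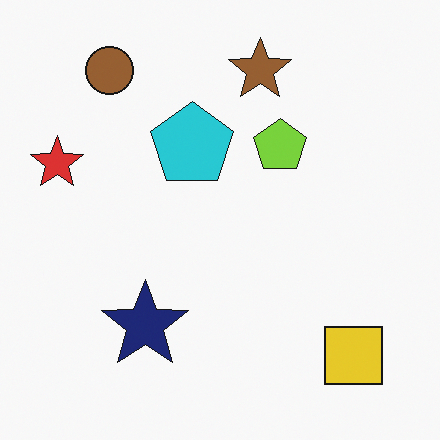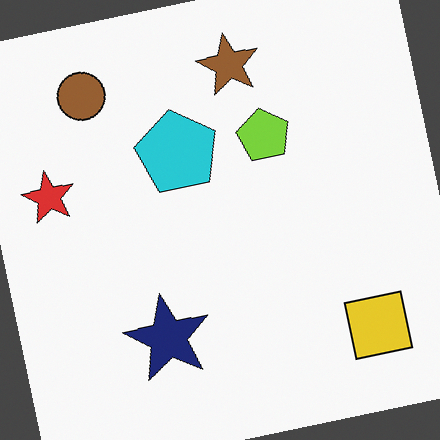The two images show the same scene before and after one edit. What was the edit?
It was rotated counter-clockwise by a few degrees.

Every shape is tilted by the same angle and the image corners show triangular fill wedges — a whole-image rotation by a non-right angle.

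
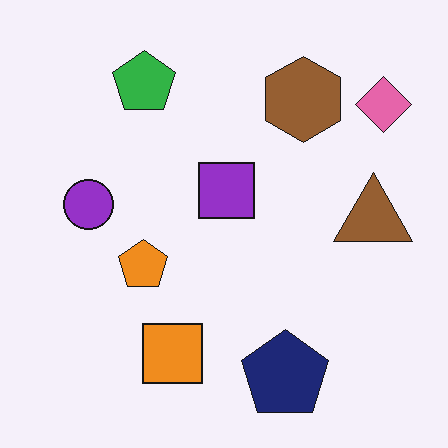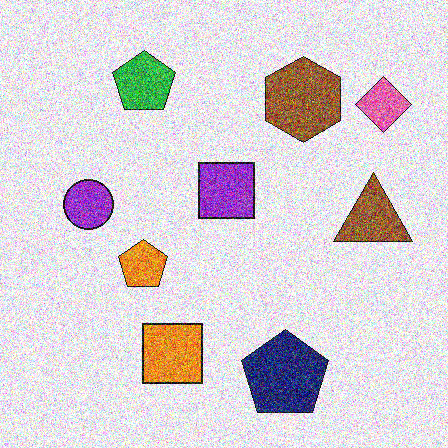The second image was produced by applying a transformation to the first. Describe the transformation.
Degraded with strong gaussian noise.

Random speckle covers the whole image, including the flat background.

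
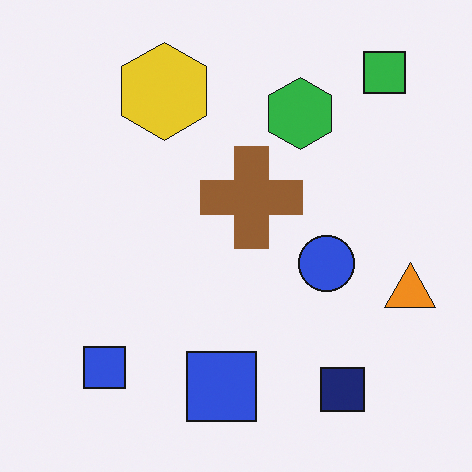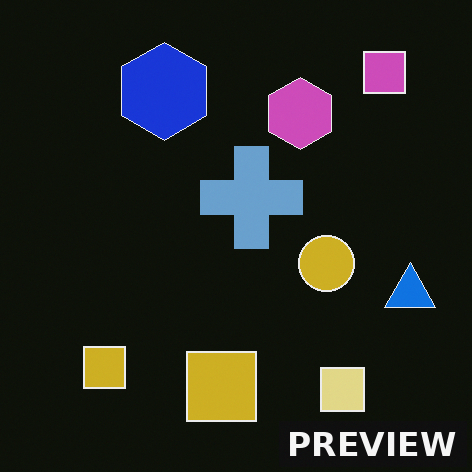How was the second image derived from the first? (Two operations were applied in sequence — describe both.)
Color-inverted (negative), then watermarked with the text "PREVIEW" in the lower-right corner.

The light background has become dark and every shape's color is its complement — a photographic negative. A dark label reading "PREVIEW" appears in the lower-right corner.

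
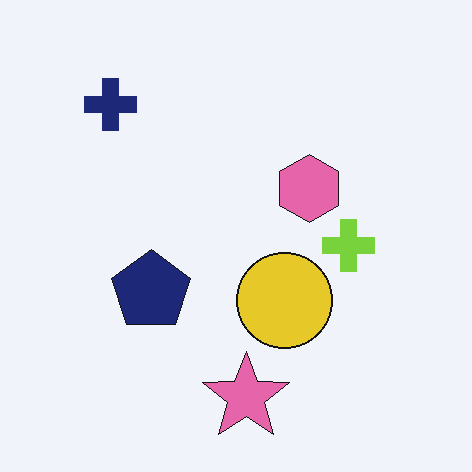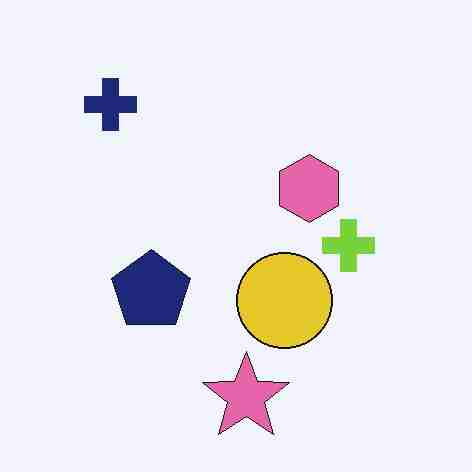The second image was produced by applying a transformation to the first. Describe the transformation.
Degraded with heavy JPEG compression.

Blocky 8×8 compression artifacts appear around shape edges and the flat background shows ringing — characteristic JPEG degradation.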